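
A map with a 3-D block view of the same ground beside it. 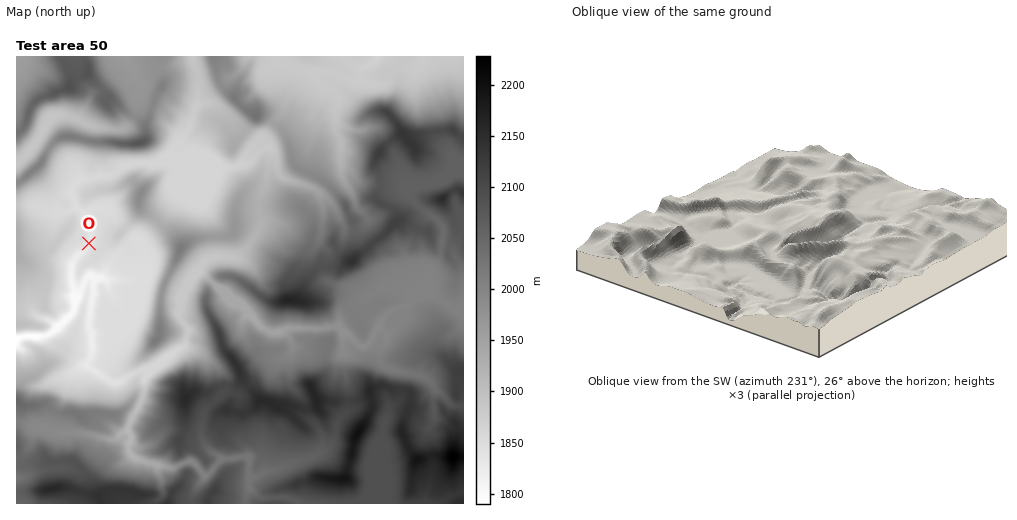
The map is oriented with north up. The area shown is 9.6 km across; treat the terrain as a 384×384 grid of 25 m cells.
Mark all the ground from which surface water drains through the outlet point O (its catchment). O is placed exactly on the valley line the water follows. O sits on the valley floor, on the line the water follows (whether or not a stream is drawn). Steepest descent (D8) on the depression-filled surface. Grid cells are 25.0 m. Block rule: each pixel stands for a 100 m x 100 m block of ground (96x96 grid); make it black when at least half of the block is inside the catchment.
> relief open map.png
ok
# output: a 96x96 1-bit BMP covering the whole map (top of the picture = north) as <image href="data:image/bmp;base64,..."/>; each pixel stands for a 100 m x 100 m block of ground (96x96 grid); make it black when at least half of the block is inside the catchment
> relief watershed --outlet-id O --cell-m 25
<image width="96" height="96" href="data:image/bmp;base64,Qk2+BAAAAAAAAD4AAAAoAAAAYAAAAGAAAAABAAEAAAAAAIAEAAATCwAAEwsAAAIAAAAAAAAA////AAAAAAAAAAAAAAAAAAAAAAAAAAAAAAAAAAAAAAAAAAAAAAAAAAAAAAAAAAAAAAAAAAAAAAAAAAAAAAAAAAAAAAAAAAAAAAAAAAAAAAAAAAAAAAAAAAAAAAAAAAAAAAAAAAAAAAAAAAAAAAAAAAAAAAAAAAAAAAAAAAAAAAAAAAAAAAAAAAAAAAAAAAAAAAAAAAAAAAAAAAAAAAAAAAAAAAAAAAAAAAAAAAAAAAAAAAAAAAAAAAAAAAAAAAAAAAAAAAAAAAAAAAAAAAAAAAAAAAAAAAAAAAAAAAAAAAAAAAAAAAAAAAAAAAAAAAAAAAAAAAAAAAAAAAAAAAAAAAAAAAAAAAAAAAAAAAAAAAAAAAAAAAAAAAAAAAAAAAAAAAAAAAAAAAAAAAAAAAAAAAAAAAAAAAAAAAAAAAAAAAAAAAAAAAAAAAAAAAAAAAAAAAAAAAAAAAAAAAAAAAAAAAAAAAAAAAAAAAAAAAAAAAAAAAAAAAAAAAAAAAAAAAAAAAAAAAAAAAAAAAAAAAAAAAAAAAAAAAAAAAAAAAAAAAAAAAAAAAAAAAAAAAAAAAAAAAAAAAAAAAAAAAAAAAAAAAAAAAAAAAAAAAAAAAAAAAAAAAAAAAAAAAAAAAAAAAAAAAAAAAAAAAAAAAAAAAAAAAAAAAAAAAAAAAAAAAAAAAAAAAAAAAAAAAAAAAAAAAAAAAAAAAAAAAAAAAAAAAAAAAAAAAAAAAAAAAAAAAAAAAAAAAAAAAAAAAAAAAAAAAAAAAAAAAAAAAAAAAAAAAAAAgAAAAAAAAAAAAAAAwAAAAAAAAAAAAAAA4AAAAAAAAAAAAAAA/4AAAB4AAAAAAAAA/8AAAD8AAAAAAAAA/+AAAD+AAAAAAAAA/+AAAD/AAAAEAAAAf+AAAD/gfgAPAAAAf+AAAD/x/wAf/gAAP+AAAD/7/4A//4AAP+AAAD///8B//4AAP8AAAD///+D//4AAP8AAAD////H//4AAf8AAAD////P//4AA/4AAAD///////4AB/4AAAD///////////wAAAD///////////gAAAD///////////gAAAD///////////AAAAD//////////+AAAAB//////////4AAAAA//////////gAAAAAP////////+AAAAAAH////////8AAAAAAD////////4AAAAAAD////////4AAAAAAB////////4AAAAAAB////////4AAAAAAA//wf////wAAAAAAAOAAP////wAAAAAAAAAAP////gAAAAAAAAAAP////gAAAAAAAAAAP///+AAAAAAAAAAAP///8AAAAAAAAAAAH///gAAAAAAAAAAAH//+AAAAAAAAAAAAH//8AAAAAAAAAAAAD//4AAAAAAAAAAAAD//wAAAAAAAAAAAAB//gAAAAAAAAAAAAB//AAAAAAAAAAAAAA//AAAAAAAAAAAAAAf+AAAAAAAAAAAAAAAAAAAAAAAAAAAAAAAAAAAAAAAAAAAAAAAAAAAAAAAAAAAAAAAAAAAAAAAAA="/>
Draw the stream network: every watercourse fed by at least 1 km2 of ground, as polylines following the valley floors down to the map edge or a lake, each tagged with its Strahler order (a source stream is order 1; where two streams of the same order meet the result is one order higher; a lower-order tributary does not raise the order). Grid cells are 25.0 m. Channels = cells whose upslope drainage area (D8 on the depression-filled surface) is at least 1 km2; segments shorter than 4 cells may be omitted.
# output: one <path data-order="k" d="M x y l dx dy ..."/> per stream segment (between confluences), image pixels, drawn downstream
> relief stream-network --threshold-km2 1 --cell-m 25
<path data-order="2" d="M353 503l-54 0-8-4-4 0-1-1-26 0-9-10-1 0-1-2 0-13"/><path data-order="1" d="M412 503l-59 0"/><path data-order="1" d="M383 478l-23 23-7 2"/><path data-order="2" d="M249 473l0-12-5-4-19 2-7 4"/><path data-order="2" d="M218 463l-10 12-4 0-10-12-9 0-4 2-2 0-3 2-10 0-1-1-6 0-2-2-11-1-3-3-6-1-8-7 0-9 2-3 0-4-1-1-1-7"/><path data-order="1" d="M322 452l-10 6-18 5-13 5-7 2-1 1-6 0-10 6-5 0-3-4"/><path data-order="1" d="M201 433l0 4 7 12 5 4 7 4-2 6"/><path data-order="1" d="M63 432l3 1 21 0 1 2 4 0 2 1 3 0 11 3 8 0 6-6 4-2 3-3"/><path data-order="2" d="M129 428l0-3 4-8 0-2 4-4 2-4 0-3 5-10 0-21-4-3"/><path data-order="1" d="M434 414l0-6-1-1 1-19-1-2-8-9-5-2-25-5-7-2-6-3-3-4 0-10 7-11 0-5-5-7-5 4"/><path data-order="3" d="M140 370l-8 4-6 5-7 3-8 0-20-14-3-1 0-6"/><path data-order="1" d="M82 366l2 0 4-5"/><path data-order="3" d="M88 361l3-5 0-4 1-1-1-20-2-4 0-8 1-1 0-8 1-1 0-9 3-4 0-14-4-5"/><path data-order="1" d="M291 353l2-4 0-3-2-4-1-4-6-6-5 0"/><path data-order="1" d="M341 333l-5-6"/><path data-order="2" d="M279 332l-9 0-7-4-40-37-9-7-12-12-1 0"/><path data-order="2" d="M376 332l-2 2-5 10-2 2-5 1-2-1-19-19-5 0"/><path data-order="2" d="M336 327l-10 0-1 1-38 0-3 3-4 0-1 1"/><path data-order="1" d="M453 306l-4 0-5-4-13-6-7 2-4 0"/><path data-order="3" d="M74 302l0 9-1 2-19 19-12 5-20 0-1 1-4 0"/><path data-order="2" d="M414 299l-7 7-11 3-8 4-7 7-2 4-2 2-1 6"/><path data-order="2" d="M420 298l-6 1"/><path data-order="1" d="M370 295l12-6 9 0 4 2 12 1 3 1 4 6"/><path data-order="1" d="M111 293l-2-3-1-7-3-4"/><path data-order="2" d="M105 279l-4-2-11 0"/><path data-order="3" d="M90 277l-5 2-7 18-4 5"/><path data-order="1" d="M145 272l-5 5-9 1-5 3-21-2"/><path data-order="2" d="M201 272l-8 10-3 7-4 6-3 7 0 8-3 6 0 3 7 8 0 4 1 1-2 7 0 5-5 4-7 4 0 1-3 0-7 3-11 9-5 2-3 0-5 3"/><path data-order="1" d="M259 227l-3 8-5 7-13 14-2 1-23 0-4 1-6 5-1 2 0 6-1 1"/><path data-order="1" d="M57 213l6 0 13-5"/><path data-order="2" d="M76 208l1 0 7 7 3 8 4 10 0 4-6 12-10 9-4 7 0 16 3 7 0 14"/><path data-order="2" d="M413 201l7 7 10 7 3 1 8 9 3 4 0 7-3 6 0 11-1 3-7 8-1 7-2 4 0 11-3 5-7 7"/><path data-order="1" d="M410 198l3 3"/><path data-order="1" d="M320 193l-4-3-7-4-17-5-11-4-3-4-2-17-5-8-7 0-14 15-2 1-5 0-5 2-3 0-1 1-61-1"/><path data-order="1" d="M192 185l-19-19"/><path data-order="1" d="M344 181l-3-9 0-31-6-12 0-16 4-9 0-8-7-7-6-2-7-7 0-5 4-3 3 0"/><path data-order="1" d="M430 178l-17 16 0 7"/><path data-order="2" d="M173 166l-2-2-24 0-1-1"/><path data-order="2" d="M146 163l-9 0-7 2-6 0-7 7-6 4-13 0-8 3-9 0-3 1-8 10 0 4 5 7 1 7"/><path data-order="1" d="M78 120l-5-2-4-2-14-1-10 14-9 15-18 19-1 0"/><path data-order="1" d="M196 107l-7 21-3 6-5 4-5 8-4 5-6 2-7 6-5 3-8 1"/><path data-order="2" d="M326 72l4 0 7 3 3 0 10 6 7 1 4-1 1-2 0-10 2-2 6-1 7-7 0-2 1 0"/><path data-order="1" d="M130 65l-4-5 0-3-1 0"/><path data-order="1" d="M287 65l4 0 3 2 4 0 9 4 18 0 1 1"/><path data-order="1" d="M419 65l2-4 0-4"/>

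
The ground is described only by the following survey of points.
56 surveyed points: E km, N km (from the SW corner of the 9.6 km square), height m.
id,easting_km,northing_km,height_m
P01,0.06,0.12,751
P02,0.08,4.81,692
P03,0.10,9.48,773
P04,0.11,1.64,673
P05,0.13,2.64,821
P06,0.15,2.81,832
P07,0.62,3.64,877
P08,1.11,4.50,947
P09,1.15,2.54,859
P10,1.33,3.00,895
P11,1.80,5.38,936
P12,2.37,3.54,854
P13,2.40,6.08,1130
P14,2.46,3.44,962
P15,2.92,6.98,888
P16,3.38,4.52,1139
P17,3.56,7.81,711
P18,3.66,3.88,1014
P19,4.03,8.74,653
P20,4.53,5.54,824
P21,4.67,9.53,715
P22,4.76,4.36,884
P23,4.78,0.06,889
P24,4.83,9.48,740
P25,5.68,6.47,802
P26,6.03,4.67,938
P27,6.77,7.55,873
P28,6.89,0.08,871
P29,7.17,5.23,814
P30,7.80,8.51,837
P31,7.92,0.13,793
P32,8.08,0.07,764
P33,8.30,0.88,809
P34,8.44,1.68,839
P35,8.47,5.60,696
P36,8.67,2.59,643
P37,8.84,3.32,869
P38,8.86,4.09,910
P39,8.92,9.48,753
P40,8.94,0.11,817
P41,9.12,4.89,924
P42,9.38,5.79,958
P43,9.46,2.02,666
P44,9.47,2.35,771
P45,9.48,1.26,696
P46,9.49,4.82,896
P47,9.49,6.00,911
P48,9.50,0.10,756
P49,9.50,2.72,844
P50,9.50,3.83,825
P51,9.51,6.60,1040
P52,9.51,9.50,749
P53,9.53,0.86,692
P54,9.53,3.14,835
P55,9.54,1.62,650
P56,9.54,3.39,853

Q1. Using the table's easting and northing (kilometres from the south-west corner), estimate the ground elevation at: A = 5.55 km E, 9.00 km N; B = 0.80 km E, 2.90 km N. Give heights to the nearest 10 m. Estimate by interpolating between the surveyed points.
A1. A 860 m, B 870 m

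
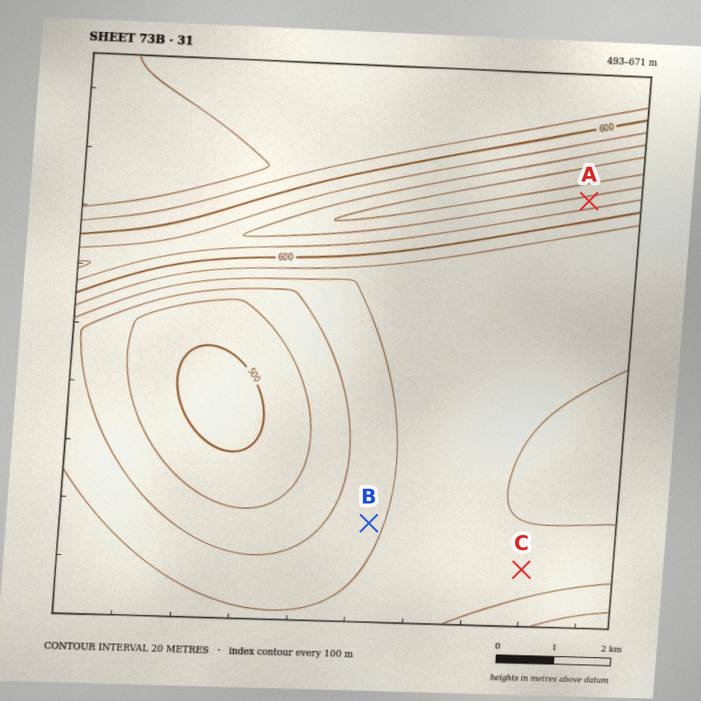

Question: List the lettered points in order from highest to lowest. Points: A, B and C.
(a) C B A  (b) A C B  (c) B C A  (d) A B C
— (b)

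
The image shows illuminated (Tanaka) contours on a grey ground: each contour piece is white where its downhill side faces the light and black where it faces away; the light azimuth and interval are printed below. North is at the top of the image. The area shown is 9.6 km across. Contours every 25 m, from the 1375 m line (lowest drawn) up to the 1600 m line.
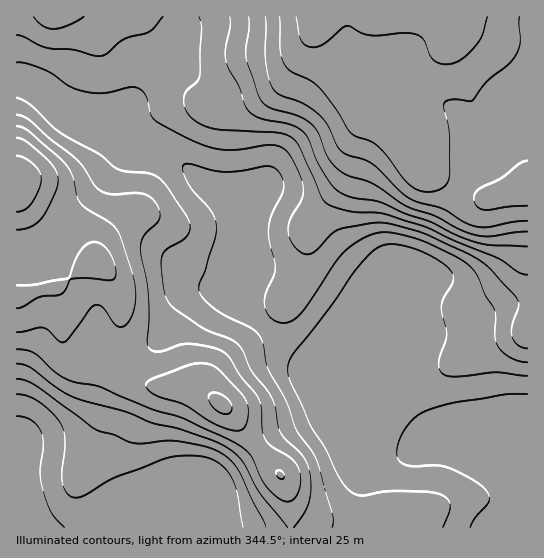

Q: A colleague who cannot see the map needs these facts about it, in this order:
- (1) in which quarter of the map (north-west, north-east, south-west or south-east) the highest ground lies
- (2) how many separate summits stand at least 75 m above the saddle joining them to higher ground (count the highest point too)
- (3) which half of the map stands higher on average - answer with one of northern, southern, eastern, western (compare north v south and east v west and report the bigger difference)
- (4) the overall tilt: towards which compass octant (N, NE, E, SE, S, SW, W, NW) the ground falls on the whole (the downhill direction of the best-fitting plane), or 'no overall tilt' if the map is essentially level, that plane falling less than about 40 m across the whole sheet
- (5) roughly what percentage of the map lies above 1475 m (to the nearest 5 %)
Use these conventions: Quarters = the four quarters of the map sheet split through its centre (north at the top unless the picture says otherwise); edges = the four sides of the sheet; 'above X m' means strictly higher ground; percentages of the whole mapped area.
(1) The highest point lies in the north-east quarter of the map.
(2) Counting only tops that stand 75 m proud, the map has 2 summits.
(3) The northern half stands higher on average than the southern half.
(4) The general tilt is down to the south (the land rises towards the north).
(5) Roughly 40 % of the ground is higher than 1475 m.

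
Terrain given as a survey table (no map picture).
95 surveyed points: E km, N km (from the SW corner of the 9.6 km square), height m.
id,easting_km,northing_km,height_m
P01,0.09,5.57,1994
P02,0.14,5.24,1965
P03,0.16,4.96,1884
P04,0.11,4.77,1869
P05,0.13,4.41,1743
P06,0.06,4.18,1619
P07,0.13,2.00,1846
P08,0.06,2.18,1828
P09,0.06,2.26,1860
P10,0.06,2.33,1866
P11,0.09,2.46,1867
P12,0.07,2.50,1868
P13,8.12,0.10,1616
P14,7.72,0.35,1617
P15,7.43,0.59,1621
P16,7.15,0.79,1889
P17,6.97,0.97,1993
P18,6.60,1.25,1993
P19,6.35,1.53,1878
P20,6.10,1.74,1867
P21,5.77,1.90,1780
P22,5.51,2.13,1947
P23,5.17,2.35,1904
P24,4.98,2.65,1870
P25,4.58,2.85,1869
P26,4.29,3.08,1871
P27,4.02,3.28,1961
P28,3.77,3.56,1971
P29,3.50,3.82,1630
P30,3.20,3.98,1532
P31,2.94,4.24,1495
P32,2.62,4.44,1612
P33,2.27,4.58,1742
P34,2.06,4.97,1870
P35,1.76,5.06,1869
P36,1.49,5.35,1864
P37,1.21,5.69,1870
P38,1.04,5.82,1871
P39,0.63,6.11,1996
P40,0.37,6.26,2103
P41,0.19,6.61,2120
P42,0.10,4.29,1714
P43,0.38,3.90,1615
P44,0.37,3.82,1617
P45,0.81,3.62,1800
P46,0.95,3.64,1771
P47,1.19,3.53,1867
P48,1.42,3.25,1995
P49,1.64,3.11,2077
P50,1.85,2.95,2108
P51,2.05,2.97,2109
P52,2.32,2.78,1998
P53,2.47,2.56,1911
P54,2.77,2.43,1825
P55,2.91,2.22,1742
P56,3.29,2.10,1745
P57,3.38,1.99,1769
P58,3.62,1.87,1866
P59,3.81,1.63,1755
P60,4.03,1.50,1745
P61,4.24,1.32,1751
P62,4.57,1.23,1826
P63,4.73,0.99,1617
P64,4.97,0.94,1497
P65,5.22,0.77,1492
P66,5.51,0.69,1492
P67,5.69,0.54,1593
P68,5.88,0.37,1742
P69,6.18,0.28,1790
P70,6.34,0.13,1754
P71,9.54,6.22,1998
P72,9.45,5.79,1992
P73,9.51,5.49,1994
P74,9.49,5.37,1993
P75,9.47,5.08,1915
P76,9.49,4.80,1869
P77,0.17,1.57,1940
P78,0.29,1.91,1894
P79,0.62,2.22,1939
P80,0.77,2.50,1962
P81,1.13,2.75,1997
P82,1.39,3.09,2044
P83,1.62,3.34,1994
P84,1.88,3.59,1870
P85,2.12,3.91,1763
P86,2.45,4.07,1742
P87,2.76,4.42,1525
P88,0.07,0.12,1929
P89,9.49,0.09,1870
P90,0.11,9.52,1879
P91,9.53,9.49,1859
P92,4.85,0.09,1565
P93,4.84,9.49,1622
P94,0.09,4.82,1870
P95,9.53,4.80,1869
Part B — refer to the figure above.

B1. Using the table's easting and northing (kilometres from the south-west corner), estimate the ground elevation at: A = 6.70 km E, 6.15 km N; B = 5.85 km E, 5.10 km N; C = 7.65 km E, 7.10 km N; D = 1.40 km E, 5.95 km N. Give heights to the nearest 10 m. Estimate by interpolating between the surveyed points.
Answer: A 1730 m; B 1590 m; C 1850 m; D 1870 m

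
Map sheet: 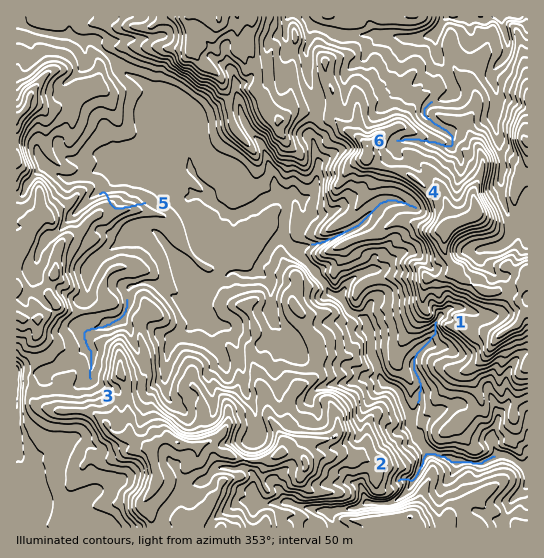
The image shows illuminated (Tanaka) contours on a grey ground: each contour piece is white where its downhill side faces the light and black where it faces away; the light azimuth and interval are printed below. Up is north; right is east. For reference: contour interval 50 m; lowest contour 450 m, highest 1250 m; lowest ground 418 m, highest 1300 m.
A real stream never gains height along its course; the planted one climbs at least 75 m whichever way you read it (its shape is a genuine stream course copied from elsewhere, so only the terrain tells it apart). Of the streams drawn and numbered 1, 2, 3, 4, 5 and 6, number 5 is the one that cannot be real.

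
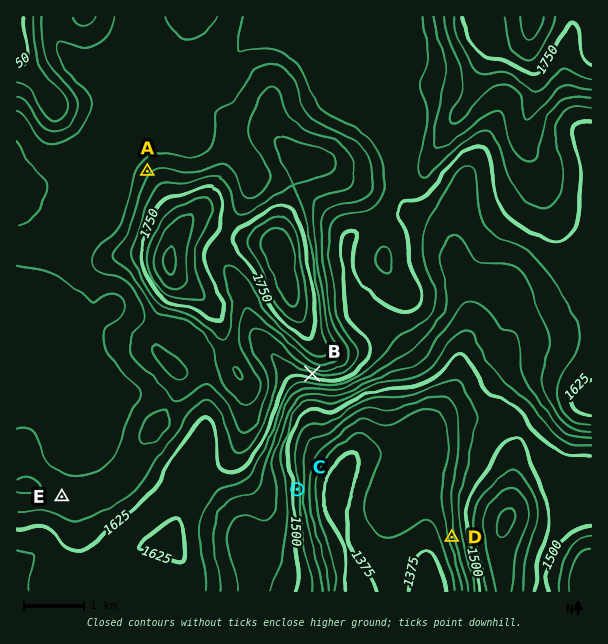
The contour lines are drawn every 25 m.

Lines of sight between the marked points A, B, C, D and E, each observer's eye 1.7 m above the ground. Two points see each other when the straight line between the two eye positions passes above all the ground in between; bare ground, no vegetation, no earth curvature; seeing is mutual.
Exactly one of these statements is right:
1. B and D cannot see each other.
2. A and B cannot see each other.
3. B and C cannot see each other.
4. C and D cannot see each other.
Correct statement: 2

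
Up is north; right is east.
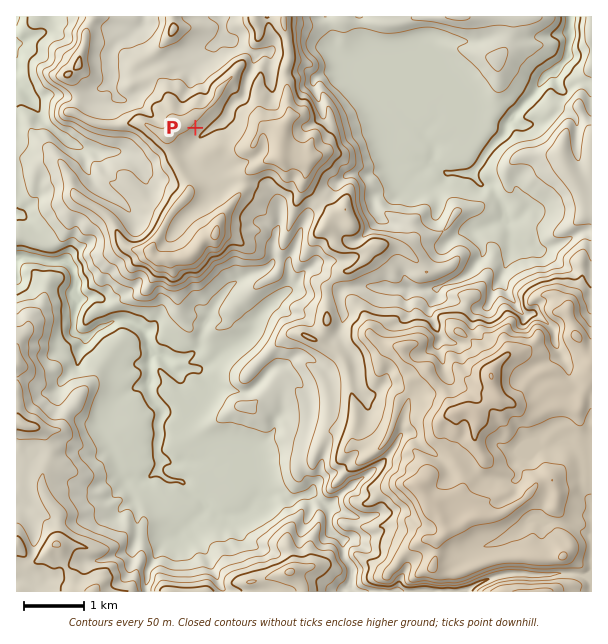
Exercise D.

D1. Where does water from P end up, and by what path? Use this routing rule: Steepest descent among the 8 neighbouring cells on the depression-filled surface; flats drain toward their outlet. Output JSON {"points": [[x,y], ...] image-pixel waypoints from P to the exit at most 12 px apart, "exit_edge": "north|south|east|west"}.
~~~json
{"points": [[195, 128], [207, 131], [219, 123], [228, 113], [236, 101], [245, 92], [246, 80], [252, 68], [254, 56], [243, 47], [231, 41], [222, 29], [222, 17]], "exit_edge": "north"}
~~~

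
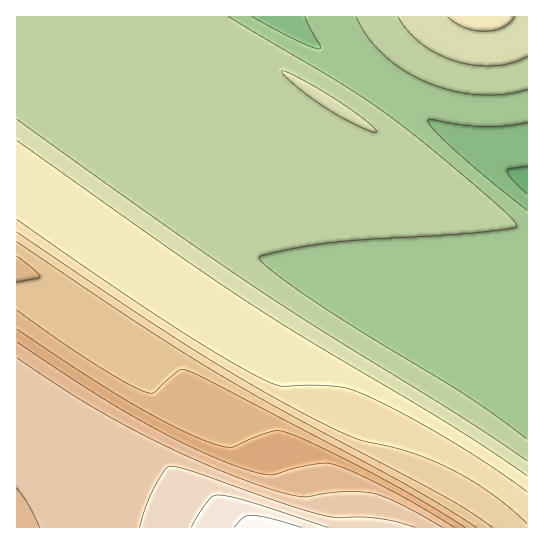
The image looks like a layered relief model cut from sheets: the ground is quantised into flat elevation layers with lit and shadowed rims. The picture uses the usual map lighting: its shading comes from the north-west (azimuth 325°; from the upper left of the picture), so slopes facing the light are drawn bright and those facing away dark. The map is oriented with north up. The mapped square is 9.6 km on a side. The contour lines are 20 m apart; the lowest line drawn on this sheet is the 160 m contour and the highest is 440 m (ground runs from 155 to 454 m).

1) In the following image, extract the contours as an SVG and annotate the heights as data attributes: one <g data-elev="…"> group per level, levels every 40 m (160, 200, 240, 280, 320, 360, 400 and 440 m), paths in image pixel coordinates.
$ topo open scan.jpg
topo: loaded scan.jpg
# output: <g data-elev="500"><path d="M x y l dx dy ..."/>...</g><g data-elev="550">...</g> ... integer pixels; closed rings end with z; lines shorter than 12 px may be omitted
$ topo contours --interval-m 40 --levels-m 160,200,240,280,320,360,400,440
<g data-elev="160"><path d="M527 194l-15-15-5-8 3-2 17-3"/></g><g data-elev="200"><path d="M527 439l-64-45-96-59-52-33-41-29-15-15 3-2 18-5 42-7 39-4 122-8 31-4 3-2-1-3-14-14-40-35-77-61-46-31-110-65"/><path d="M356 17l12 20 15 17 20 16 23 12 25 8 27 5 25-1 24-5"/></g><g data-elev="240"><path d="M527 476l-77-51-140-84-65-41-75-51-153-109"/><path d="M448 17l17 10 20 4 9-1 9-3 7-5 4-5"/></g><g data-elev="280"><path d="M527 524l-36-30-40-25-41-17-47-11-12-4-39-19-51-28-96-59-148-99"/></g><g data-elev="320"><path d="M476 527l-41-26-49-27-196-103-7-2-4 1-26 23-6 0-9-4-55-32-66-47"/><path d="M17 282l23-5-5-7-18-14"/></g><g data-elev="360"><path d="M454 527l-66-38-33-16-20-8-9-2-13 1-19 4-19 6-6 1-22-5-32-12-42-20-46-25-49-30-61-41"/></g><g data-elev="400"><path d="M415 527l-36-8-18-2-24 1-18-4-40-12-86-31-22-5-5 3-12 18-8 20-6 20"/></g><g data-elev="440"><path d="M301 527l-31-9-19-3-8 2-9 10"/></g>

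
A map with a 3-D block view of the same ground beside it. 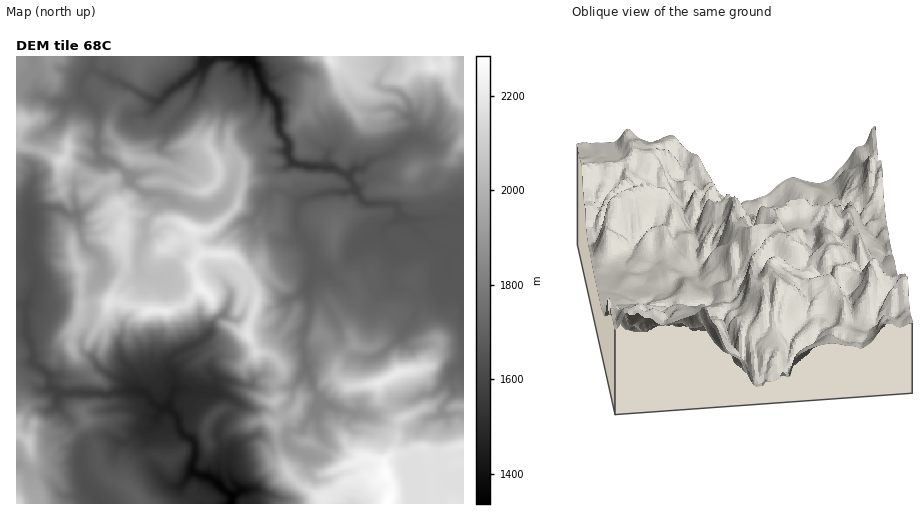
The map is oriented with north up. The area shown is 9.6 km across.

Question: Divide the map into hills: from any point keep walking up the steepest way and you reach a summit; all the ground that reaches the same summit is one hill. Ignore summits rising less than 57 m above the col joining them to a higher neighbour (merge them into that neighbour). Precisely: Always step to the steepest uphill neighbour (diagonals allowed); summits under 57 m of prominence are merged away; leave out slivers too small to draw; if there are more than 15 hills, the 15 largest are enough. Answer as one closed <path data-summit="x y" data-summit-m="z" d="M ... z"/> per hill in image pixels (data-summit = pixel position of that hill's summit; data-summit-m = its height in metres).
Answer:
<path data-summit="388 503" data-summit-m="2285" d="M463 365l-8 4-4 7-16 16-11 2-12 6-13 1-8 7-15 7-5 1-10-3-7 1-33-12-18 27-2 1-11 0-3 3-1 7-16 2-12-7-13 5-14 12-3 7 2 18 10 14-6 5-7-4-10-10 2-21 4-7-5-24 17-26-1-3-7-5-25-5-28-1-5 17-9 5-11 18-2 23 13 22 7 8 7 3 7-1 9 12 11 7 262 0z"/><path data-summit="201 288" data-summit-m="2228" d="M202 65l-43 37-12-4-17-12-14-4-22-12-5 1-8 10 0 14 13 11 4 5 1 17-3 18 5 12-4 3-8 0-12 15-3 11 3 26 11-5 17-19 14-2 11-6 14 11 14 2 2 7-14 22 0 12-8 20 3 17-5 6-5 0-13-6-14 0-2-2-11 21 1 25-11 26-14-2-14 8-19 3-2 10 18 15 1 12 9 5 20-1 30 2 26-4 10 3 13 14 8 1 8-19 0-9-6-13 1-7 8-8 23-10 9-9 2-9 8-8 4-1 8 5 6 0 4-4 9-27-4-10 13-8 6 1 24-8 22-3-2-13-10-14-3-7-1-14 4-12-16-10-8-1 2-18 14-10-5-12-15 0-9-4-8 0-14 8-4 5 0 11-9 23-3 6-10 7-8 3-19-3-12-3-9-8 4-21-7-4 5-5 2-7-9-8-1-5 3-6 1-10 28-29 9-20z"/><path data-summit="432 67" data-summit-m="2198" d="M463 56l-73 0-2 10-9 14 0 6 5 4 8 0 8 3 9 11 1 13-19-10-15 4-15-1-19 17-4 7 0 8-9 11 2-11-2-10-16-28-13-4-16 0-7 3 1 24 10 16 2 16 4 4 14 4 22 0 18 8 11 22 6 6 30 1 3 3 1 10 8 2 27-1 1-12-7-18 0-4 6-7-3-24-3-8-7-6 10-1 16-12 17-2z"/><path data-summit="218 165" data-summit-m="2120" d="M249 56l-32 0-13 6-2 18-9 20-28 29-4 19 10 10-2 7-5 5 7 4-4 21 9 8 24 6 15-3 10-7 3-6 9-23 0-11 4-5 14-8 8 0 9 4 16 0 0-7-10-16-1-23-13-14-8-23z"/><path data-summit="17 503" data-summit-m="2138" d="M136 390l-26 4-30-2-20 1-2 12 26 35-3 30 9 21-9 4-15 1-8-5-10-15-5-2-14 0-9-10-3 0-1 39 184 1-10-8-9-11-7 1-7-3-17-22-3-8 1-18 2-7 13-19-8-4-9-12z"/><path data-summit="398 373" data-summit-m="2205" d="M448 284l-30 13-2 15-14 22-26 23-12 1-13-3-8-9-4-9-24 14-10 1 1 18 14 32 34 12 7-1 10 3 20-8 8-7 13-1 12-6 11-2 16-16 4-7 9-4 0-76-11 0z"/><path data-summit="248 334" data-summit-m="2181" d="M312 261l-22 3-24 8-6-1-10 5-3 3 4 10-2 7-7 20-4 4-6 0-8-5-4 1-8 8-2 9-9 9-23 10-8 8-1 7 6 13 0 9 36 4 3-2 2-7 4-2 30 3 6-7 8-4 23-20 13-6 10-36-2-24 6-18z"/><path data-summit="80 267" data-summit-m="2082" d="M60 209l-21 0-9 5-1 39 6 18 0 13-9 20-1 13 1 17 7 17 10-3 10 0 14-8 14 2 11-26-1-25 10-20-1-13-18-17-5-27-9 1z"/><path data-summit="330 58" data-summit-m="2193" d="M389 56l-139 0-1 2 7 9 8 23 13 13 7-3 16 0 15 6 2 8 12 18 1 20 8-10 0-8 4-7 19-17 15 1 15-4 19 10 0-9-4-9-7-7-15-2-5-4 0-6 9-14z"/><path data-summit="29 442" data-summit-m="2086" d="M33 362l-17 0 0 102 4 0 9 10 14 0 5 2 10 15 8 5 15-1 9-4-9-21 3-30-26-35 1-12-8-5-1-12z"/><path data-summit="274 402" data-summit-m="2051" d="M306 370l-14 17-30 1-33-6-9 0-4 2-3 9 14 3 8 6-3 9-14 19 5 24-4 7-2 21 13 13 4 1 6-5-12-18 0-14 3-7 7-8 18-9 14 7 16-2 1-7 3-3 11 0 15-19 4-11z"/><path data-summit="62 160" data-summit-m="2144" d="M81 93l-16 11-3 13-25 22-6 24 3 6 0 12-5 12 2 21 8-5 21 0 8 6 7 0 2-7-3-7 0-14 3-11 12-15 8 0 4-3-5-12 3-18-1-17z"/><path data-summit="122 228" data-summit-m="2157" d="M130 181l-11 6-14 2-17 19-11 7 5 26 18 17 1 11 3 3 14 0 18 6 5-6-3-17 8-20 0-12 14-22 0-6-16-3z"/><path data-summit="140 57" data-summit-m="1743" d="M203 56l-109 0-2 13 38 17 17 12 12 4 45-38z"/><path data-summit="463 143" data-summit-m="2009" d="M463 125l-16 1-16 12-10 1 7 6 3 8 3 24-6 7 0 4 7 18 0 12 13-1 16 3z"/>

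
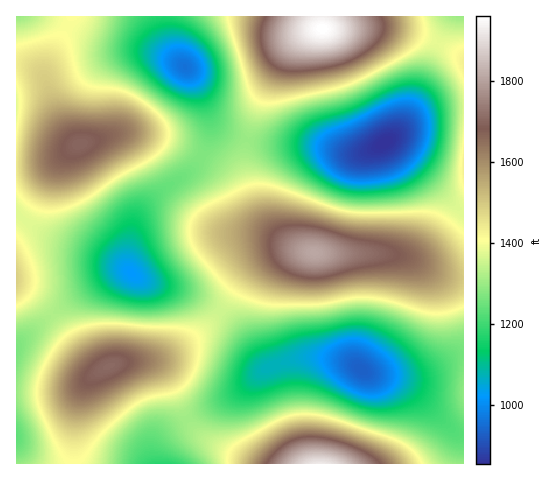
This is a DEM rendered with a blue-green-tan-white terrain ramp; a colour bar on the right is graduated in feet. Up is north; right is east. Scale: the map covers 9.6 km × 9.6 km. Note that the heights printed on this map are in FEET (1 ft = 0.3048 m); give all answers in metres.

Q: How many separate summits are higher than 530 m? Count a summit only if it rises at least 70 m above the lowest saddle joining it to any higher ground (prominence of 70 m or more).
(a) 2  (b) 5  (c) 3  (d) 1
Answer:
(a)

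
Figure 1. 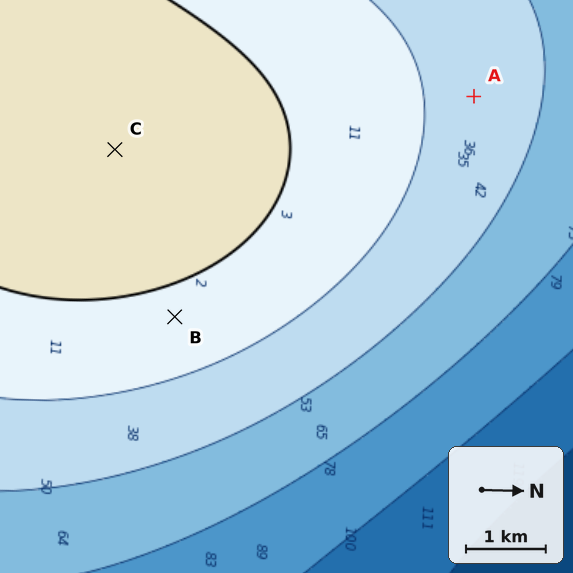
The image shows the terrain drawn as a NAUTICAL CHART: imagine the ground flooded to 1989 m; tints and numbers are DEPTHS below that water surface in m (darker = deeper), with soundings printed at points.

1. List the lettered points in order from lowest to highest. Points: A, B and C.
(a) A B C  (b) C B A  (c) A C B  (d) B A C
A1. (a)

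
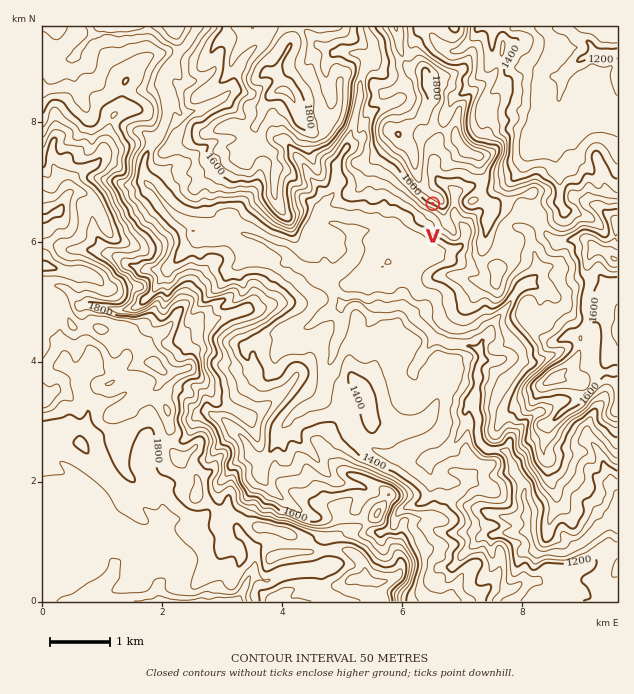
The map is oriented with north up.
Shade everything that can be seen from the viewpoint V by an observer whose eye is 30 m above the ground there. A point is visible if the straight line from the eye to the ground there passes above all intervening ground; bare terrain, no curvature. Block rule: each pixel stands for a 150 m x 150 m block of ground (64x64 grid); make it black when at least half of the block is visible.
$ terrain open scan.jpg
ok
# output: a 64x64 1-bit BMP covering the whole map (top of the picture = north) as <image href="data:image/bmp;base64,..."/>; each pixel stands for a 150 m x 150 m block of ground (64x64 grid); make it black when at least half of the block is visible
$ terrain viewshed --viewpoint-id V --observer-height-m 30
<image width="64" height="64" href="data:image/bmp;base64,Qk0+AgAAAAAAAD4AAAAoAAAAQAAAAEAAAAABAAEAAAAAAAACAAATCwAAEwsAAAIAAAAAAAAA////AAAAAAAAAAAAAD+AAAAAAAAAHsjwAAAAAA4Gb8AAAAAAHwMn4AAAAAAf4eQAAAAADjPh8AAAAAgH8/wAAAAACB/B4AAAAAAI//CAAAAAAAv4cP4AAAAAB+D8PAAAAAB/x/w8AAAAAH+fg/5gAAAAfz8P8YAAAAD/Pn/fgAAAAPz8/g/AAAABfGnwB8EAAAP4++ADgQAAAfD3wAPCAAAD8f/PzeIAAAPB/8/84AAAAwf3j/j8AAAGH/MP+H4AAAA//5/4fgAAAD//v/w/AAAGf/+//gfAAA/////+AOAAD/////4AMAAf////8ACQADfg///gAPAD9/B/v8AAMBPx+P+/nAAwAcn///kOABAA4f//gAMAGAHx/f8PwAAIA/j9///h4AgH+P/////gCO/8//P//+AI/z+/5///gAjwfh8P//GACND4AA//8YAIscAAD//8gAAxgAAf//hAADMAAD//+AAAMgAAP3+wAAAeAAA+P+AAABwAAD8fAAAAGAAAOxxAAAAEAAA7GAAAAAAAADMAAAAAAAAA9wAAAAAAAADHgAAAAAAAAIeAAAAAAAAAhoAAAAAAAAAOAAAAAAAAAA4AAAAAAAAADgAAAAAAAAAIAAAAAAAAAAAAAAAAAAAAAAAAAAAAAAAAAAAAAAAAAAAAAAAAAAAAAAAAAAAAAAAAAAAAAA=="/>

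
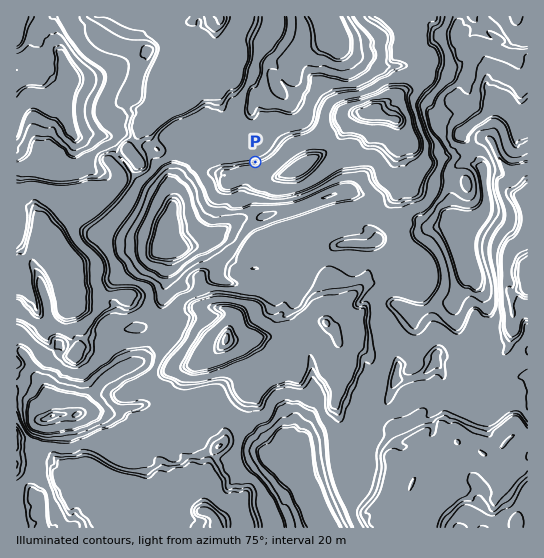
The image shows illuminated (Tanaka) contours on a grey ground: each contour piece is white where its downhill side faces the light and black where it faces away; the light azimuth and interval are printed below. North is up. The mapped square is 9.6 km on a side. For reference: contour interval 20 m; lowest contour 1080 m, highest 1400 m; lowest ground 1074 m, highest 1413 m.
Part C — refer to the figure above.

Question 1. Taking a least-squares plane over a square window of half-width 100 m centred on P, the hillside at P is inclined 18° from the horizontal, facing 169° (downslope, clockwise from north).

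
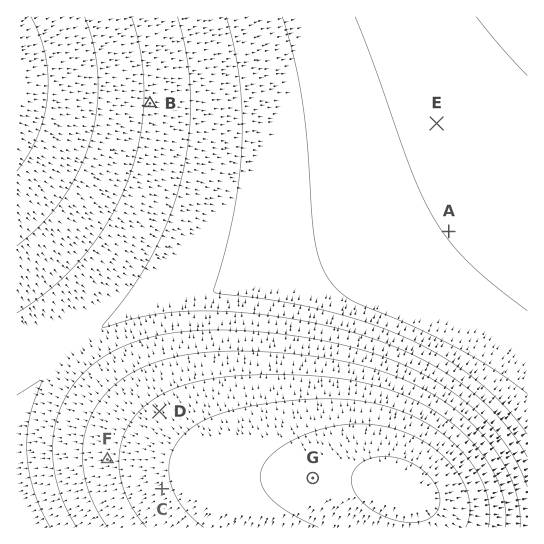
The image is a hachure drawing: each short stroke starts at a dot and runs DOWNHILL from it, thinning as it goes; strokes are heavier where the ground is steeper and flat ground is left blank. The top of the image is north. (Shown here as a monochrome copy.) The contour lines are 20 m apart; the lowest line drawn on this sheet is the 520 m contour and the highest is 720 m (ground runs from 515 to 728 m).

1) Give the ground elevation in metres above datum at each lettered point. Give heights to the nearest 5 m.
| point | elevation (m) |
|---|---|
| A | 540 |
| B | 615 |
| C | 675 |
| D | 665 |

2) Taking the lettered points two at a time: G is above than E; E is below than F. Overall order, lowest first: E F G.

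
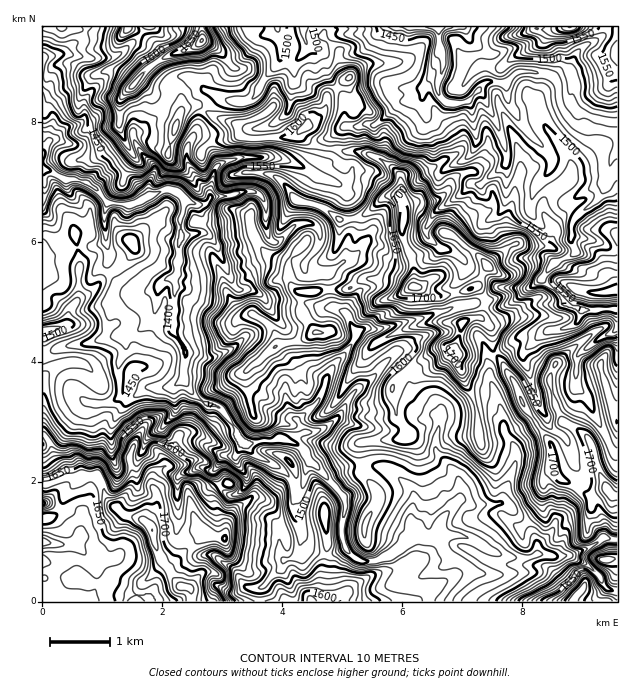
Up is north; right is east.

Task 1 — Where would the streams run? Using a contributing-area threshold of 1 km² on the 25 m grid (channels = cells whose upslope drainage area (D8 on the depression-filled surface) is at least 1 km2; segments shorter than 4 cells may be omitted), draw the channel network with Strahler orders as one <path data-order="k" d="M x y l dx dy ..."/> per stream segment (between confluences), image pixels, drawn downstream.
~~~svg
<path data-order="1" d="M248 588l14 0 21-23 0-4 1-2 6 0 3-1 6-6 0-24-3-6-1-12-2-2 0-10 2-2 0-3-2-1 0-6-1-2 0-3-2-3-12-12-22-10-8-8 0-6"/><path data-order="1" d="M470 570l-4-5-6-3-6-6-3 0-18-16"/><path data-order="3" d="M383 559l-4 0-2 2-16 0-6-3-9-9-2-6-1-2 0-4-2-2 0-10 2-2 0-6 1-1 0-5 2-1 0-6-2-2 0-3-3-3 0-3-15-15 0-1-15-15-3-2-1-3 0-4-9-9-6-2"/><path data-order="1" d="M563 556l-13 0-2-1-10 0-2 1-4 0-2 2-19 0-2-2-6 0-4-3-3 0-9-4-8-6-9-5-7-1-2-2-13 0-5 5-10 0"/><path data-order="1" d="M79 547l-5-3-22 0-2-1-7 0"/><path data-order="3" d="M428 540l-12 0-3 3-6 3-4 4-3 0-6 6-3 0-5 3-3 0"/><path data-order="2" d="M433 540l-5 0"/><path data-order="1" d="M412 525l0 7-26 26-3 1"/><path data-order="2" d="M458 501l-13 13 0 2-5 6 0 3-4 4 0 3-8 8"/><path data-order="1" d="M197 468l6 0 5 3 6 0 3-3 1-6 6-6 11 0 6-8 0-13"/><path data-order="3" d="M248 442l-7-7"/><path data-order="3" d="M292 442l-3 0-2-1-27 0-1 1-11 0"/><path data-order="3" d="M241 435l0-2-9-9-3-6-9-10-3-2-9 0-20-18 0-1-3-3 0-8-1-1"/><path data-order="2" d="M304 432l-6 3-6 6 0 1"/><path data-order="1" d="M440 418l-1 3 0 9-2 2 0 4-1 2 0 13 15 15 0 2 7 9 0 6 2 1 0 15-2 2"/><path data-order="1" d="M503 418l0 11 2 1 0 3 4 5 6 10 2 11-2 1 0 5-1 1-2 8-3 4 0 5-3 4 0 3-3 3-1 9-3 2-18 0-2 1-7 0-6-4-8 0"/><path data-order="1" d="M89 403l20 0 6-3 4-4 0-21-1-2 0-6 1-1 0-5 3-3 3-6 0-10-3-5 0-3 2-1 10 0 3-2 17-15 0-3 1-1 0-6 2-2 0-10 1-2 0-3 3-6 5-4 6 0 6-6"/><path data-order="1" d="M175 396l0-9 3-3"/><path data-order="1" d="M535 390l-2-2 0-3-3-6-1-9-5-7-1-9 1-3 15-15 2 0 3-3 6-2 1-1 9 0 2-2 4 0 5-3 3 0 6-7 0-6-6-6"/><path data-order="1" d="M152 388l18 0 6-4 2 0"/><path data-order="1" d="M359 388l-1 0-6 6 0 2-6 7-5 9-15 15-6 2-4 3-12 0"/><path data-order="1" d="M575 385l0-12 2-1 0-15 7-8 2 0 10-9 11-6 6-1 4-5 0-18-1-1-17 0-1 1-11 0-3-3-6 0-1-1-3 0"/><path data-order="2" d="M178 384l3-3 1 0 2-6"/><path data-order="3" d="M184 375l0-11 1-1 0-14-7-10 0-2-5-4 0-17 2-1 0-26 1-1-1-9 3-6"/><path data-order="1" d="M365 328l-7 3-3 3 0 6-5 5 0 1-4 5 0 1-12 12-2 5-3 3-3 6 0 4-1 2-2 7-4 9-18 18-3 0 0 3 4 6 2 5"/><path data-order="2" d="M574 306l-5-2-15-15-1 0-9-9-2 0 0-3 15-16 6-2 5-3 3 0 4-4 0-3-4-8 0-15 6-10 9-8 6-3 12-13 1-9 2-2 0-4 1-2 2-12 3-6 3-3 0-6 1-1 0-9-1 0-6-6-3 0-2-2-24 0-3-1-10-11-2-4-3-3-3-6 0-3-1-2 0-15-5-6 0-1-4-3-3 0-2-2-9 0-1-1-17 0-3 1-7 8-3 1-6 0"/><path data-order="1" d="M229 274l-5-9 0-3-6-10-1-6-11-12-16 0-2 1-4 0-3-3"/><path data-order="3" d="M178 273l0-8 1-1 0-18 2-2 0-12"/><path data-order="1" d="M343 262l-9 8-6 3-3 0-2 1-13 0-5-4-1-6 1-3 11-11 3-6 0-3 1-1 0-6-3-6-3-3-3-2-10 0-2 2-3 0-3 1-15 15-6 0-4-4 0-6-2-2 0-22-1-2-2-6-7-7-15 0-2 1-9 2-1 1-18 0"/><path data-order="3" d="M181 232l0-15 3-6 0-12"/><path data-order="1" d="M427 228l0-2 4-6 0-3 8-9 4-1 9-8 6-3 14-13 3 1 6 0 7-7 6-3 12-12 0-12-1-2-2-9-3-4-1-8-14-25 0-3-6-6-3 0"/><path data-order="3" d="M139 204l-26 0-1-2-3 0-3-1-5-5 0-1-4-5 0-1-2 0-7-8-18-1-6-3-5 0-9-6-7 0"/><path data-order="3" d="M184 199l-9-9-12 0-5 3-3 0-6 6-4 2-3 3-3 0"/><path data-order="2" d="M211 196l-2 5-3 3-12 0-1-2-3 0-6-3"/><path data-order="1" d="M325 178l-6-1-8-6-12-6-3 0-4-3-9-2-2-1-6 0-1-2-35 0-6 3-6 0-6 3-6 6-1 3 0 5-2 1-1 18"/><path data-order="1" d="M154 165l0 9-5 9 0 10-10 11"/><path data-order="1" d="M548 153l-21-21 0-2-6-6 0-1-6-8-1-4-3-3-3-6 0-6-2-2 0-9-3 0-4-3"/><path data-order="1" d="M55 139l-3 0-5 5 0 1-3 3-1 9"/><path data-order="1" d="M386 115l12-12 3-1 11 0 1-2 5 0 4-3"/><path data-order="2" d="M422 97l0-7 5-6 0-2 4-4 8 0 1-2"/><path data-order="1" d="M220 96l7 4 8 0 1 2 11 0 6-3 4-5 5-12 3-3 0-1 13-14 2-6 1-1 0-20-3-4 0-6-1 0"/><path data-order="2" d="M476 93l-6 6 0 1-3 0-4 3-17 0-6-6-1-6-2-1 0-6 2-2 1-6"/><path data-order="2" d="M499 82l-12 0-11 11"/><path data-order="3" d="M440 76l2-3 0-4 1-2 0-18-1-1 0-3-3-3 0-15"/><path data-order="1" d="M61 54l-3 1-9 0-2 2-3 0-1 6"/><path data-order="1" d="M304 54l1-6 2-2 0-3-3-6 0-10"/>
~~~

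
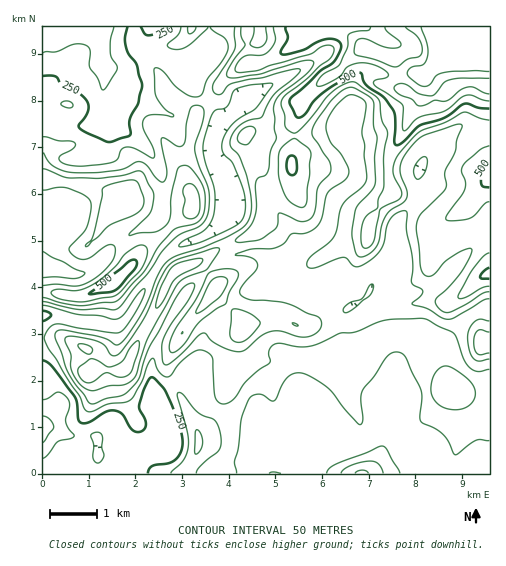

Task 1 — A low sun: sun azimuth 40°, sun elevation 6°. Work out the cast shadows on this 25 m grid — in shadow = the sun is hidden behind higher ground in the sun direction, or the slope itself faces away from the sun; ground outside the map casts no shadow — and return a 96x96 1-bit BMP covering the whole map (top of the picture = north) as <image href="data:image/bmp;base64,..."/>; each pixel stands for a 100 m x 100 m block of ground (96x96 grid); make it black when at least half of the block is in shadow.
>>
<image width="96" height="96" href="data:image/bmp;base64,Qk2+BAAAAAAAAD4AAAAoAAAAYAAAAGAAAAABAAEAAAAAAIAEAAATCwAAEwsAAAIAAAAAAAAA////AAAAAAAAAAAAAAAAAAAAAAAAAAAAAAAAAAAAAAAAAAA8AAAAAAAAAADAAAB/AAAAAAAAAADwAAB/AAAAAAAAAAD8AAB/gAAAAAAAAAD+AAB/gAAAAAAAAAD/4AB/gAAAAAAAAAD/+AB/gAAAAAAAAAD//AB/AAAAAAAAAAD//gB/AAAAAAAAAAD//wD/AAAAAAAAAAD//4D+AAAAAAAAAAD//8D+AAAAAAAAAAD//+D8AAAAAAAAAAD//+H8AAAAAAAAAAD//8f4AAAAAAAAAAD//4/wAAAAAAAAAAD//8fwwAAAAAAAAAD/9+fg4AAAAAAAA8D/x+fh8AAAAAAAA/D/g4Ph+AAAAAAAA/z/AAPh/AAAAAAAAf7+AAPh/wAAAAAAAf//AAHx/4DwAAAAAf//gAH4/8H8AAAAAP//gAD4f+P/AAADgP//AAB4f+P/wAAD+Pz8AAA4P/P/4AAD/HjwAEAYGOH/4AAD/nj/wGAAAEH/gAAD/zD//HAAAAD8AAAH/4D//zgAAAAAAAA//8D//zwAAAAAAAB//+D//x4AAAAAAAA///D//x8AAAAAAAAP//z//w+AAAAAAAAAeP7//weA8AAAEAAAAD/wHweE8AAAHAAPgA8ADwPP8AAAHgAPwA8AAAHP8AAAH4AP4AcAAAHP4AADn8Af4AM+AADn4AAHj+A/4AA/gAAD4AADj/A/4AD/wAAAAAAAB/g/wAD/wAAAAAAAA/w/wAD/wABAAeAAAfw/wAB/wwBwAPwAAPwfwAAAAAA8AP8AAPwfwAAAAAA+AH8AAHwfwAAAAAAfAB4OADwfwAAAAAAfgAAfADgPwAAA4AAfweAfgRgPgAAA8AAfw/gfgZgPAAAB8AA/g/w/gYAOAAAB+AB/Af4/AAA+AAAD+AB8Af4/AAB8AAAH+AA8Af5+AAB8AAAP+AA4A/78AAA4AAEf+AA4A/74AeAAAAH/8AA4A/z4Af4AAAH/gAA4A/34Af+AAAGAAAA4B/34AP/AB/AAAAB4D/n4AP/Dh/gAAAB4D/n4Af/DwDgAAADwD/j4Af/D8AAAAADwD/jwAf/H+AAAAAHgD/DwA//H/AAAAAPgB/FwA//v/gAAAAfAB/PAB//3/wAAAA/AA+PAD////4AAAB+GAePwH//7/8AAAB+HAMP4P//5/+AAAD8HAAH8f//9//gAAB4HHwH+f//8//4AAAAHH4H+f//8//8AAAAHH+H+P//8//8AAAAHH/3+P//+//8AAAP+H/7+H////v8AAAf4H/98H///jv8AAAfgP/+Af///Bn8AAAfAP//AP//8AH8AAA/AP//gP//wAD8AAB+AH//4H/8AAAgAAB+AA//+A//AAAAAAD8AMf//gP/wAAAAA/4AHP//wP/zgAAAB/wAHnj/8P/zgAAAB/wwHwB////jgAAAB/g8D4A///+BgAAAB/B8D8AH//4AAAAAA8AeH+PAP/gAAAAAAwAAP/PgP+AAAAAAAAAGH/HwH8DgAAAAAAAHD/HwAwHAAAAAAAAPAOHgAAGAAAA="/>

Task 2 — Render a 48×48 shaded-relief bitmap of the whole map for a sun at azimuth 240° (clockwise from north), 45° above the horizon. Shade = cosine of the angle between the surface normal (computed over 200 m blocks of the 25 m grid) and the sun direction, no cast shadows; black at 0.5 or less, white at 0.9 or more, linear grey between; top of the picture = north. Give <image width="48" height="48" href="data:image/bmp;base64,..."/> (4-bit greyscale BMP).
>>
<image width="48" height="48" href="data:image/bmp;base64,Qk32BAAAAAAAAHYAAAAoAAAAMAAAADAAAAABAAQAAAAAAIAEAAATCwAAEwsAABAAAAAAAAAAAAAAABEREQAiIiIAMzMzAERERABVVVUAZmZmAHd3dwCIiIgAmZmZAKqqqgC7u7sAzMzMAN3d3QDu7u4A////AIh3doiImHd2eIiZmHd2eJh1MjNXl1aIiJmHZoiIh2eah4iJiId3Z4dlVERYl1aIiJmHVomIh3ispmeJiIiHZ3d3dmVohlaIiJh3Z5qZiHi9tlaJiIiHZ4iHiHZ4dmd4h6mqmJqZh3jOpVaJiHiHeIh3iYd3dneIiLvLqImpdmnddFeZh3iHiId3iZh2d3iIiLq8yYqpZXvaRXiZh3iIiHd4iZh2d4iIiJm++4mXVozHWJmIh3iIh3d4mZh2aJmId3nf+5mFNq2VeqmHh4iId3eIiZh2eJmGZ3r/+omEFrt2mql3eIiId3eIiIh2eJh2d63/yIqTBcpomZmHeIiHd3eIiIh2eIdniN/9l3d0BclomZmXd4iId4iIiIh3eId5qt7sl0V2BLtmiqqod4iIiIiIiIh3eIic293bcxOII6yEeruoZ4iZmIiIiIh3iIiu7MyUAAOJZIularu4Voq7mHiIiIiIiIm9uKcgE0ealVmnWKq4Zpu6dWeIiIiIiJq7hZd4maqaqUeZd4qnV4h1RFaIiImZm8uZdt3curp4q3SKp3l1RmZURVZ4iZmZrNp3d+7cqZhFq6NaqnVEVmVVVneIiJmZq7qWZrlmeacijLU5u4IlZmZmd4iIiIiJqpmpdlMkZ5gwS7lHu4MkZ3eIiIiYiImauomaqmZ4iIh0FaqGiWRFVniamImpiIibyXiaqpmrqZmXIXh2VEVWZniZmIm7h3icyXeamau7l4qXQTZUREV4iIiImZm8lVetyXeJmamal3mXZERWVWeJmYh4iJmstCa9yoeIiIeJmXd3ZmZXh2eKl3d4iIqsswW9yYeIh4iJqpd3d4iYZWd5qWaKh4q7owW8uYiIh4iJu6iHZnq7UDeKyleqdGqrlSWrqYmYd4iJrLmIVGrKQBaL2nq5UlmpmHZ5mImZdoiavKmXMmq5QAac6ou4QliZmqhEeImZh4maqYh1Ilq4IBad6punQ1eImrcSeJqqqmZVRERDIVqnADetyaynRWdnrLUDeau7uxASMzRVMXylAFm9ub2lRWVXvbUViaqqqRJGZmaHNKyEEnrdqbyVRENHvLY1eaqpiEVnZ3iGSMplNIvcmLuFMiNYvMlEeJqZiEVmVVdmjLdnVJzad5qFMjV5vMtzaaqZmFZlVFeJzIWKY3q5ZpunQ0aJvN2kSJqpmHd3ZXmruWWbc2mXV7y4Q1aJvd24eHeaqoiHVomal3irY2iHac3JU0Z5vd3KmYZqu4iFRXiJmaqoVXh3is3JZDV5zu3cmIdqzHdTNXmJq7lkWadomqqYhkR7//7JZ5hpzWVUVnmJq6Yli6d5mql4mWV9/8pzN5h4qlZmZniZu4RHmqu5mYmpmpZqyplkaIZVVHd2ZnmrumRoiavcl3iKuXiIrNt3h2ZVVXd3Zou7qGeIiJu5ZpmImZq7zLh4Y2d3d3d3Zpu6h4mYeJvJZ6upd63dpkaIMWiHiHiHZpu5d4mYaKzbeLupiKzJU3mXEXh4iHd3Zpu5Zmerd6vcedypmaqWSLmEA4h3iA=="/>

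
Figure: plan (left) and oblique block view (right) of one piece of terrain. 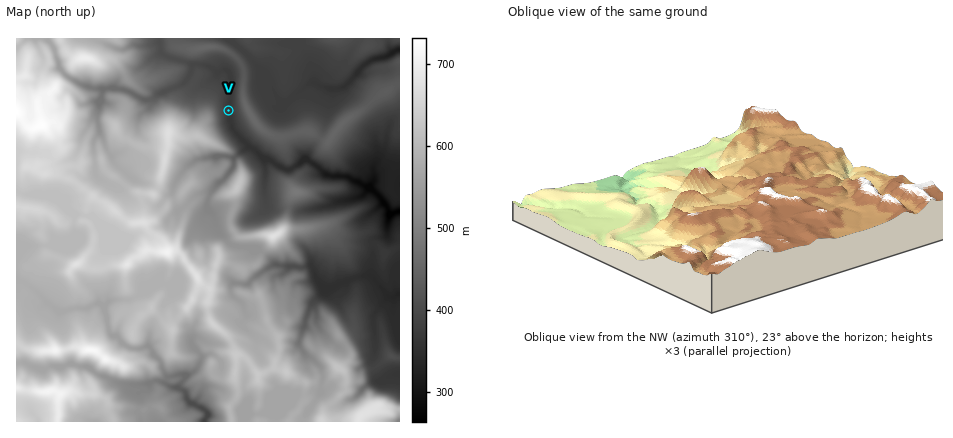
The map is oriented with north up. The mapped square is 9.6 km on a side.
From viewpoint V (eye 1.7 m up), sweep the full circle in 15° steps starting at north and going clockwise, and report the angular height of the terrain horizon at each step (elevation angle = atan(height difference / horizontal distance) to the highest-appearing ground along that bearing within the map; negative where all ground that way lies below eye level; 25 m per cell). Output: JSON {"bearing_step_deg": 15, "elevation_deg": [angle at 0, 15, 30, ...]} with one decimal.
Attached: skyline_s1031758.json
{"bearing_step_deg": 15, "elevation_deg": [2.5, 2.7, 5.9, 9.1, 11.0, 11.6, 11.0, 9.2, 6.4, 3.2, 2.6, 7.1, 8.9, 12.9, 14.6, 15.1, 16.6, 16.9, 14.0, 10.3, 7.9, 6.1, 4.4, 3.0]}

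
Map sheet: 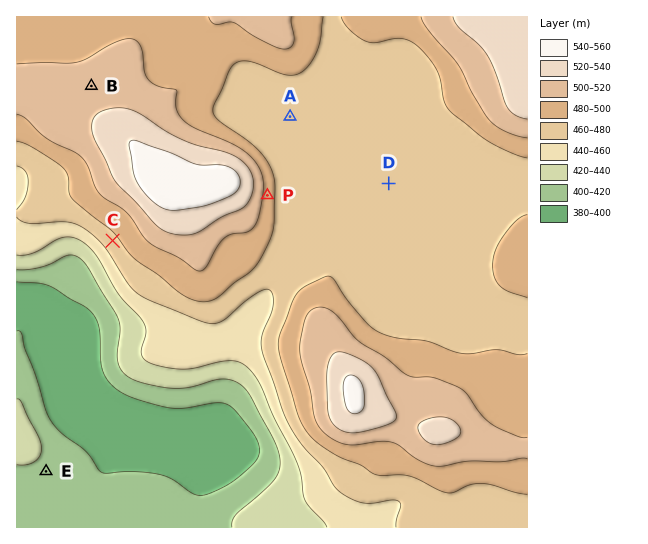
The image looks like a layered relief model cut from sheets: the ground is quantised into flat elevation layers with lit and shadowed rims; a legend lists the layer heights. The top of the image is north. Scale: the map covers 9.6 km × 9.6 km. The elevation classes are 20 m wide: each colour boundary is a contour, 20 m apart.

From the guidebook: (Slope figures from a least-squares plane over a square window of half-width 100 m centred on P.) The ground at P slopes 5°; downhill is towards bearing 96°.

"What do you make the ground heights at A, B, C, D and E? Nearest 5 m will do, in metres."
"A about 470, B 520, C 475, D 470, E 415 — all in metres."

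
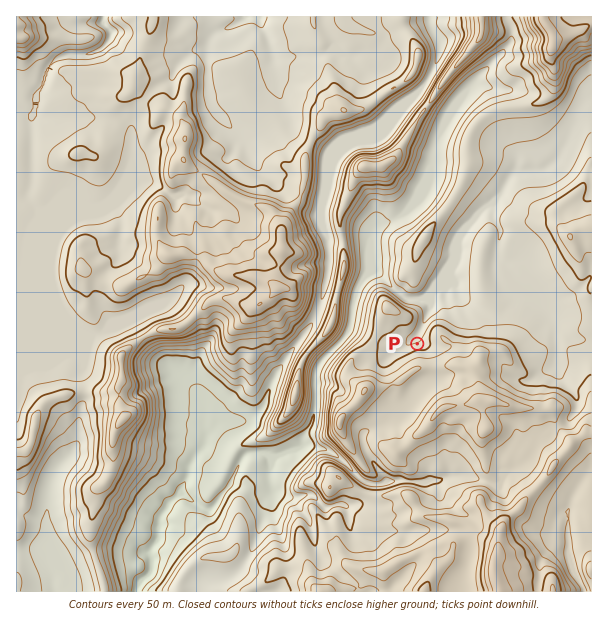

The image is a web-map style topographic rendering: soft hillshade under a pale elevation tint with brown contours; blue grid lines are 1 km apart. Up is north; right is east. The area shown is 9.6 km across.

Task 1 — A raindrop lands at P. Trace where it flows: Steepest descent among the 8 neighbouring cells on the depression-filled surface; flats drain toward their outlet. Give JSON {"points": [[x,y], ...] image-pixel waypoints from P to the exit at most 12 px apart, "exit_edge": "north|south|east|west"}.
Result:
{"points": [[417, 344], [419, 332], [425, 320], [429, 308], [419, 297], [407, 297], [395, 290], [383, 278], [371, 276], [360, 287], [354, 299], [351, 311], [351, 323], [345, 335], [336, 347], [324, 357], [317, 369], [315, 381], [315, 393], [315, 405], [314, 417], [308, 429], [303, 441], [296, 447], [284, 452], [272, 455], [260, 453], [248, 453], [239, 464], [234, 476], [228, 488], [218, 500], [209, 509], [197, 504], [185, 495], [173, 500], [165, 510], [159, 522], [158, 534], [153, 546], [150, 558], [150, 570], [140, 582], [137, 591]], "exit_edge": "south"}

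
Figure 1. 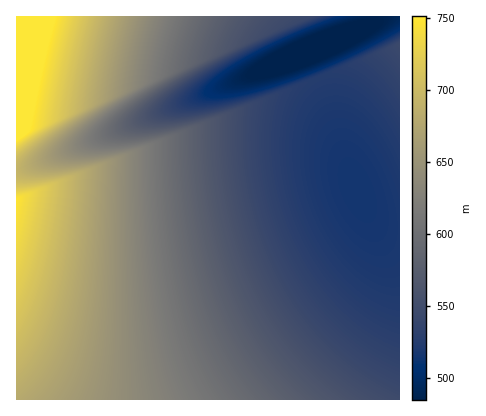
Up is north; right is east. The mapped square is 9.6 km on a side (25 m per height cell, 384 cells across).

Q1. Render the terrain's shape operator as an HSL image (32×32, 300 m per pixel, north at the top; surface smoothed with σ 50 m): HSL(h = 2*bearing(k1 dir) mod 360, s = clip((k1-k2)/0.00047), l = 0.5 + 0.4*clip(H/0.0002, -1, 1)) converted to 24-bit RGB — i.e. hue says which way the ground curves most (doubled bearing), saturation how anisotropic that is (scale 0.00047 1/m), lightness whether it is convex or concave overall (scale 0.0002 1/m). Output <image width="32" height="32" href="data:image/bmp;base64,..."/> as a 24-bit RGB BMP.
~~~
<image width="32" height="32" href="data:image/bmp;base64,Qk02DAAAAAAAADYAAAAoAAAAIAAAACAAAAABABgAAAAAAAAMAAATCwAAEwsAAAAAAAAAAAAAfIOAfIOAfIOAfIOAfIOAfIOAfIOAfIOAfYOAfYOAfYN/fYJ/fYJ/fYJ/fYJ/fYJ/fYF/fYF/foF/foB/foB/foB/fn9/fn9/fn9+fn5+fn5+fn5+fn1+fn1+fn1+f3x+fIOAfIOAfIOAfIOAfIOAfIOAfIOAfYOAfYOAfYOAfYKAfYJ/fYJ/fYJ/fYJ/fYF/fYF/fYF/foB/foB/foB/fn9/fn9/fn9/fn5+fn5+fn5+fn1+fn1+fn1+f3x+f3x+fIOAfIOAfIOAfIOAfIOAfIOAfYOAfYOAfYOAfYOAfYKAfYJ/fYJ/fYJ/fYF/fYF/fYF/fYF/foB/foB/foB/fn9/fn9/fn9/fn5+fn5+fn1+fn1+fn1+fn1+f3x+f3x+fYOBfYOAfYOAfIOAfYOAfYOAfYOAfYOAfYOAfYKAfYKAfYKAfYJ/fYF/fYF/fYF/fYF/fYB/fYB/foB/fn9/fn9/fn9/fn5+fn5+fn1+fn1+fn1+fn1+f3x+f3x+f3x+fYOBfYOBfYOAfYOAfYOAfYOAfYOAfYOAfYKAfYKAfYKAfYKAfYKAfYF/fYF/fYF/fYB/fYB/fYB/fn9/fn9/fn9/fn5/fn5+fn1+fn1+fn1+fn1+fnx+f3x+f3x+f3x+fYOBfYOBfYOBfYOAfYOAfYOAfYOAfYKAfYKAfYKAfYKAfYKAfYGAfYGAfYF/fYF/fYB/fYB/fYB/fX9/fn9/fn5/fn5+fX1+fn1+fn1+fn1+fnx+fnx/f3x+f3x+f3x+fYOBfYOBfYOBfYOAfYOAfYOAfYOAfYKAfYKAfYKAfYKAfYGAfYGAfYGAfYF/fYB/fYB/fYB/fX9/fX9/fX9/fX5/fX5+fX1+fn1+fn1+fn1+fnx+fnx/f3x/f3x/f3x+fYOBfYOBfYOBfYOAfYOAfYOAfYKAfYKAfYKAfYKAfYKAfYGAfYGAfYGAfYCAfYB/fYB/fYB/fX9/fX9/fX5/fX5/fX1+fX1+fn1+fn1+fnx+fnx/fnx/f3x/f3x/f3t/fYOBfYOBfYOBfYOBfYOAfYKAfYKAfYKAfYKAfYKAfYGAfYGAfYGAfYGAfYCAfYCAfYB/fX9/fX9/fX5/fX5/fX1/fX1+fX1+fn1+fnx+fnx+fnx/fnx/fnx/f3t/f3t/fYOBfYOBfYOBfYOAfYKAfYKAfYKAfYKAfYKAfYGAfYGAfYGAfYGAfYCAfYCAfYCAfYCAfX9/fX5/fX5/fX1/fX1+fX1+fX1+fXx+fnx+fnx+fnx/fnx/fnt/f3t/f3t/fYOBfYOBfYOBfYKAfYKAfYKAfYKAfYKAfYKAfYGAfYGAfYGAfYCAfYCAfYCAfYCAfX9/fX9/fX5/fX5/fX1/fX1+fX1+fXx+fXx+fnx+fnx/fnx/fnt/fnt/f3t/f3t/fYOBfYOBfYKAfYKAfYKAfYKAfYKAfYKAfYGAfYGAfYGAfYGAfYCAfYCAfYCAfX9/fX9/fX5/fX5/fX1/fX1/fX1+fXx+fXx+fXx+fnx+fnx/fnt/fnt/fnt/fnt/f3t/fYOBfYKAfYKAfYKAfYKAfYKAfYKAfYGAfYGAfYGAfYGAfYCAfYCAfYCAfX+AfX9/fX5/fX5/fX1/fX1/fX1+fXx+fXx+fXx+fXx+fXx+fnt/fnt/fnt/fnt/fnt/f3t/fYKAfYKAfYKAfYKAfYKAfYKAfYGAfYGAfYGAfYGAfYCAfYCAfYCAfYCAfX9/fX9/fX5/fX5/fX1/fH1+fXx+fXx+fXx+fXx+fXx+fXt+fnt/fnt/fnt/fnt/fnt/f3t/fYKAfYKAfYKAfYKAfYKAfYGAfYGAfYGAfYGAfYGAfYCAfYCAfYCAfX9/fX9/fX5/fX5/fX1/fH1/fHx+fHx+fXx+fXx+fXx+fXt+fXt+fXt/fnt/fnt/fnt/fnt/fnt/fYKAfYKAfYKAfYKAfYGAfYGAfYGAfYGAfYGAfYCAfYCAfYCAfX+AfX9/fX5/fX5/fH1/fH1/fHx+fHx+fHx+fXx+fXx+fXt+fXt+fXt+fXt/fnt/fnt/fnt/fnt/fnt/0qLlhX6PfYKAfYGAfYGAfYGAfYGAfYGAfYCAfYCAfYCAfYCAfX9/fX9/fX5/fH5/fH1/fH1+fHx+fHx+fHx+fHx+fXt+fXt+fXt+fXt+fXt+fXt/fnt/fnt/fnt/fnt/vVjp8cz/8M/8oIOwfYKCfYGAfYGAfYCAfYCAfYCAfYCAfX9/fX9/fH5/fH5/fH1/fH1+fHx+fHx+fHx+fHx+fHt+fXt+fXt+fXt+fXt+fXt+fXt/fnt/fnt/fnt/fnt/LGAbLmMeRq0w6rH/8cz/y5reg32LfYCAfYB/fYB/fX9/fX9/fH5/fH5/fH1/fH1+fH1+fHx+fHx+fHx+fHt+fHt+fHt+fXt+fXt+fXt+fXt+fXt+fXt/fnt/fnt/fnt/LGAbLGAbLGAbLGAcOXQox2Pu8cz/7cv6moCofX+AfX9/fH9/fH5/fH5/fH1+fH1+fHx+fHx+fHx+fHt+fHt+fHt+fHt+fXt+fXt+fXt+fXt+fXt+fXt/fXt/fnt/fnt/LWEcLGAbLF8bK18bK18bLF8bL2IfQrow7bz/8cz/w5LWgX2HfH5/fH1+fH1+fHx+fHx+fHx+fHt+fHt+fHt+fHt+fHt+fHt+fXt+fXt+fXt+fXt+fXt+fXt/fXt/fnt/kz3YNGkjLWAcLF8bLF8bK14bK14bK14bLF4cPHkpz27z8sz/6L/3lX6gfHx/fHx+fHx+fHt+fHt+fHt+fHt+fHt+fHt+fHt+fHt+fXt+fXt+fXt+fXt+fXt+fXt/fXt/4bXy8cz/1oP4QIUtLWAdLF8bK14bK10bK10bK10bK10bMGIgMMiC8MX/8sz/u4vOgHuEfHt+fHt+fHt+fHt+fHt+fHt+fHt+fHt+fHt+fXt+fXt+fXt+fXt+fXt+fXt/fYF/fn6FuIzK8cz/8Mv/OzLQMmUhLF4cLF0bK10bK1wbK1wbK1wbLF0cP34r1Xn38sz/47T0kHyafHt+fHt+fHt+fHt+fHt+fHt+fHt+fHt+fXt+fXt+fXt+fXt+fXx/fYF+fYB+fYB+fYB/k3+e5rz28cz/z3T0PnwrLV4cLF0bK1wbK1sbK1sbK1sbK1sbMWIhnTTU8sz/8sz/tIbGf3uCfHt+fHt+fHt+fHt+fHt+fHt+fXt+fXt+fXt+fXx+fYB+fYB+fYB+fYB+fX9+fX9+gX2Gv4/S8cz/7b7/M74xMGEgLFwbK1sbK1sbK1obK1obK1obLFscQoUt24b68sz/3avvjHuUfHt+fHt+fHt+fHt+fHt+fHt+fXt+fXx+fYB+fYB+fYB+fX9+fX9+fX9+fX9+fH5+fH5/l36j6sP58cz/yGXvO3MpLFwcK1sbK1obK1obK1obK1obK1obM2QjrD3b8sz/8c3+rYK9fnuBfHt+fHt+fHt+fHx+fXx+fYB+fYB+fX9+fX9+fX9+fX9+fX5+fH5+fH5+fH1+fH1+gnyHxpPa8cz/6rD/R60xL14fK1obK1obK1kbKlkbK1kbK1obLVwdRY8v4JP88sz/16PqiXuQfHt+fHx+fHx+fYB+fYB+fX9+fX9+fX9+fX5+fX5+fH5+fH5+fH19fH19fHx9fHx9fHt+nX6q7sr78cz/wFjqOG0nLFscK1obK1kbKlkbK1kbK1obK1obNWcktkni8cz/8c79poG1fnyBfYB+fX9+fX9+fX9+fX5+fX59fH5+fH5+fH19fH19fH19fHx9fHx9e3x9e3t9e3t9hHuKzZjh8cz/5qP+SJ8wLl0eK1obK1obK1obK1obK1obK1sbLV0dR5ww5aL+8cz/fYB9fX99fX99fX99fX59fX59fX59fH59fH19fH19fHx9fHx9e3x9e3t9e3t9e3t9e3t9e3t9fHt/o3+y8M798cz/uEzkNmklLFscK1obK1obK1obK1sbK1sbLFwcN20mfX99fX99fX99fX59fX59fX59fX59fH19fH19fH19fHx9fHx9e3x9e3t9e3t9e3t9e3t9e3t9e3t9e3t9e3t9h3qO1J/o8cz/4Zf9RZMvLV0dK1sbK1sbK1sbK1sbK1wb"/>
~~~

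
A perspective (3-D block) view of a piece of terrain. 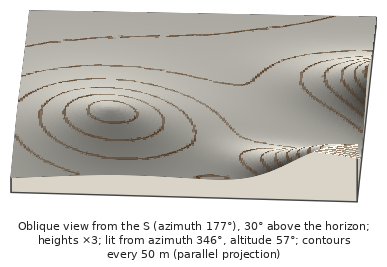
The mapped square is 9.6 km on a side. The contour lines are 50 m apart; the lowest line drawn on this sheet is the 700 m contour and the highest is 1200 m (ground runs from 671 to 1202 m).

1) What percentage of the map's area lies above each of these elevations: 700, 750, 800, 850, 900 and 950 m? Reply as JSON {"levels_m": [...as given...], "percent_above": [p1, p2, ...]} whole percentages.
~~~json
{"levels_m": [700, 750, 800, 850, 900, 950], "percent_above": [89, 66, 41, 21, 10, 4]}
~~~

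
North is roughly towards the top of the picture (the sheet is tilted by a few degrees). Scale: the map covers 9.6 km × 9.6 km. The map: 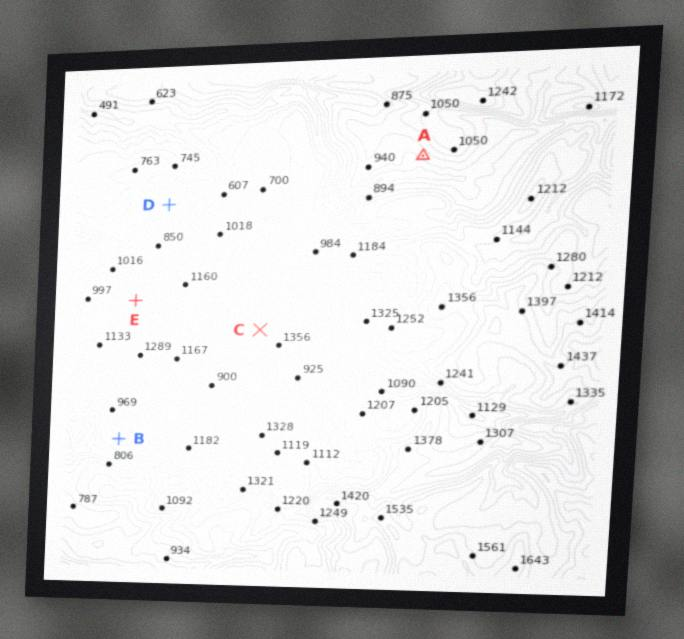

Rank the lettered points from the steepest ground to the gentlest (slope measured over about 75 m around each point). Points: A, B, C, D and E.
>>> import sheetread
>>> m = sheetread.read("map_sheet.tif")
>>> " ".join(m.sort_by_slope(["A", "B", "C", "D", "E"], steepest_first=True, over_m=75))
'C B A D E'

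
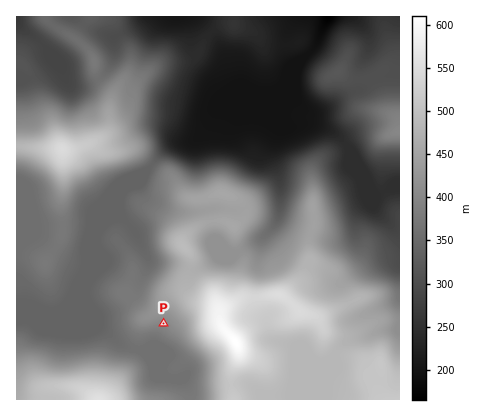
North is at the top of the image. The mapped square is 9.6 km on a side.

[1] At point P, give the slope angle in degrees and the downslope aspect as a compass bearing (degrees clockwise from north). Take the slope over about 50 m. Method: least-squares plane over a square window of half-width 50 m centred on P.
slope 5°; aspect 201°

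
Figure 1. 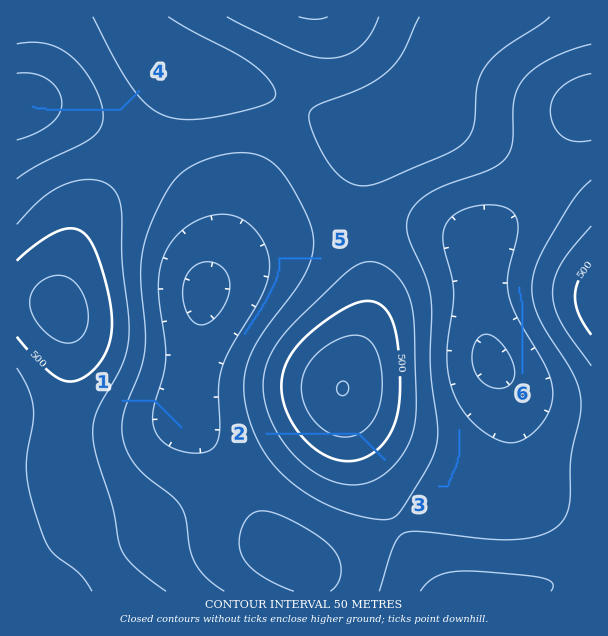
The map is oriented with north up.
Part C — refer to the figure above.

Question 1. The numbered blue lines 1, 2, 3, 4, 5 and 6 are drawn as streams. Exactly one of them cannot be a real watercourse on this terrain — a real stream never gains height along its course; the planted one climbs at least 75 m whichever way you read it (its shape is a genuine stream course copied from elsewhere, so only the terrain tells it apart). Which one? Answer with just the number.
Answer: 2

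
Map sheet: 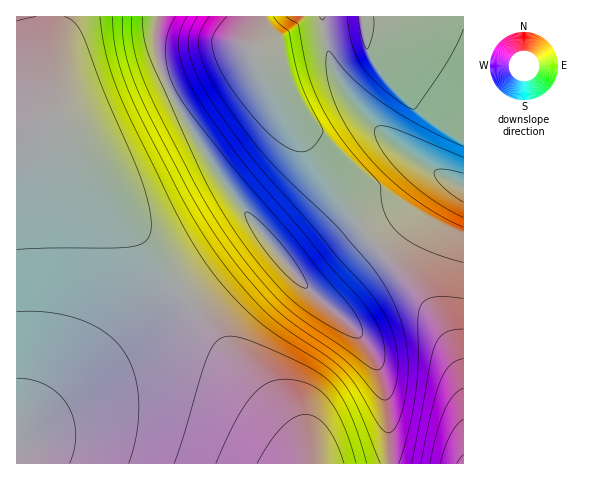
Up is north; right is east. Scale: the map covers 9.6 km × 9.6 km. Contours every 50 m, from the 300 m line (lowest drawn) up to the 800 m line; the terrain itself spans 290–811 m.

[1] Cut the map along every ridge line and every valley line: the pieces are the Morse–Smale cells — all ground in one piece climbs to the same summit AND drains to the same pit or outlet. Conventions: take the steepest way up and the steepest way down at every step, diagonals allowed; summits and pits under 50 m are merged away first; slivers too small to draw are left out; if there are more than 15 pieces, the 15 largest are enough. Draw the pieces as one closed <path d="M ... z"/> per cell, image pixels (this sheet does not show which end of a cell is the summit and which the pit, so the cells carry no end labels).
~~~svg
<path d="M158 16l-141 0-1 113 8 0 30-6 38 46 91 125 80-59-44-60-50-86-13-39-1-17z"/><path d="M54 123l-38 7 1 310 88-83 78-63-91-125z"/><path d="M183 294l-78 63-88 81 0 26 293-1-5-14-11-19-54-62z"/><path d="M262 16l-103 0-4 17 1 17 8 28 13 27 42 70 36 50 45 55 7 8 7 1 12-8 45-42-60-87-59-99 10-24z"/><path d="M264 236l-4 0-18 13-57 43-1 3 56 73 50 57 12 17 9 22 78 0 0-30-3-37-6-26-8-18-18-24-54-49z"/><path d="M371 240l-51 46-11 4 45 39 12 14 10 19 10 35 3 37 0 29 74 1 1-88-8-23-13-26-20-29z"/><path d="M463 16l-140 1 3 28 7 24 9 16 17 25 15 16 31 26 36 24 21 10 2 0z"/><path d="M322 16l-59 0-1 13-10 24 59 99 53 79 7 8 25-19 17-9 24-29 7-4 4 1-24-14-29-21-21-18-20-22-21-35-5-19z"/><path d="M444 178l-13 9-18 24-21 11-21 17 33 37 26 31 26 46 7 22 1-188z"/>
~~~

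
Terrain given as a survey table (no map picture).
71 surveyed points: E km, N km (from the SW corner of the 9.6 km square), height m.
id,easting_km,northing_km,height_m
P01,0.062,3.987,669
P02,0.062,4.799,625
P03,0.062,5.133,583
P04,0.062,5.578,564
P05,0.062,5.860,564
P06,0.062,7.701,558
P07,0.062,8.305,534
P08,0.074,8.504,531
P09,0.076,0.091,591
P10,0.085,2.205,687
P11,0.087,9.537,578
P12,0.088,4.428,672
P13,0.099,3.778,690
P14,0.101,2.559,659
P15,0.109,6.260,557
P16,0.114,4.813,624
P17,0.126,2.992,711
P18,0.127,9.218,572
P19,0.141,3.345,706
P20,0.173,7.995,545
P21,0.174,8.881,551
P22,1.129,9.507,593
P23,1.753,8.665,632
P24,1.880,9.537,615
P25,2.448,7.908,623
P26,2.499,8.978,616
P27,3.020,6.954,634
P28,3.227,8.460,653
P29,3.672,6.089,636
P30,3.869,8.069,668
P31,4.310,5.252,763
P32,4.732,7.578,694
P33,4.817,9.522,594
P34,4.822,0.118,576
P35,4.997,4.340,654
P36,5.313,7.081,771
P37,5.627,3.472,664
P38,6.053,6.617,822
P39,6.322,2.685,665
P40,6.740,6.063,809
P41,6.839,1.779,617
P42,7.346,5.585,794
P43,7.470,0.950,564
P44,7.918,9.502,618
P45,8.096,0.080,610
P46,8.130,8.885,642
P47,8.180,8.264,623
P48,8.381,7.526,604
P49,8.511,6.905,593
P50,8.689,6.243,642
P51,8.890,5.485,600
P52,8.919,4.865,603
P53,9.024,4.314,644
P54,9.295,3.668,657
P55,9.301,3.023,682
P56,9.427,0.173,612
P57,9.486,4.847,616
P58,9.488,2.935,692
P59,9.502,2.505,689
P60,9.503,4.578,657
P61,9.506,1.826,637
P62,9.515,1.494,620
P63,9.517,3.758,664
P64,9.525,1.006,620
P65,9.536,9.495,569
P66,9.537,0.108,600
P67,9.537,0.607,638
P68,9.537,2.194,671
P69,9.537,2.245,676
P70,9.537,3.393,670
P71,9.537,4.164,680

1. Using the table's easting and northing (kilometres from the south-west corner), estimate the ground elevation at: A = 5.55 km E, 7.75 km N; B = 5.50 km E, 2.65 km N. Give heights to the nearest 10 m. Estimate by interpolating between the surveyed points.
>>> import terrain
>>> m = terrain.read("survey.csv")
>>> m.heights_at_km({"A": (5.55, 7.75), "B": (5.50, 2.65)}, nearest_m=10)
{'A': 740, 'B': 640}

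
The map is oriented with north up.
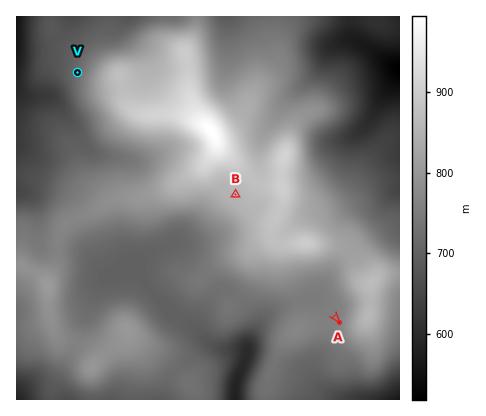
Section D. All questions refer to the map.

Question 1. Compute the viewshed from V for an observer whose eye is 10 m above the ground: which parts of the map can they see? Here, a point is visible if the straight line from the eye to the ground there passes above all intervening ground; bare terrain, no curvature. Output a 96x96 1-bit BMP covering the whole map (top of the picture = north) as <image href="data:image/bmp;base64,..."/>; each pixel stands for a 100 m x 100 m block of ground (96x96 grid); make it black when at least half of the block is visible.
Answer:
<image width="96" height="96" href="data:image/bmp;base64,Qk2+BAAAAAAAAD4AAAAoAAAAYAAAAGAAAAABAAEAAAAAAIAEAAATCwAAEwsAAAIAAAAAAAAA////AAAAAAAAAAAAAAAAAAAAAAAAAAAAAAAAAAAAAAAAAAAAAAAAAAAAAAAAAAAAAAAAAAAAAAAAAAAAAAAAAAAAAAAAAAAAAAAAAAAAAAAAAAAAAAAAAAAAAAAAAAAAAAAAAAAAAAAAAAAAAAAAAAAAAAAAAAAAAAAAAAAAAAAAAAAAAAAAAAAAAAAAAAAAAAAAAAAAAAAAAAAAAAAAAAAAAAAAAAAAAAAAAAAAAAAAAAAAAAAAAAAAAAAAAAAAAAAAAAAAAAAAAAAAAAAAAAAAAAAAAAAAAAAAAAAAAAAAAAAAAAAAAAAAAAAAAAAAAAAAAAAAAAAAAAAAAAAAAAAAAAAAAAAAAAAAAAAAAAAAAAAAAAAAAAAAAAAAAAAAAAAAAAAAAAAAAAAAAAAAAAAAAAAAAAAAAAAAAAAAAAAAAAAAAAAAAAAAAAAAAAAAAAAAAAAAAAAAQAAAAAAAAAAAAAAB4AAAAAAAAAAAAAAD4AAAAAAAAAAAAAAH4AAAAAAAAAAAAAAfwAAAAAAAAAAAAAB/gAAAAAAAAAAAAAD/gAAAAAAAAAAAAAD/AAAAAAAAAAAAAAD+AAAAAAAAAAAAAAD+AAAAAAAAAAAAAAD+AAAAAAAAAAAAAAD+AAAAAAAAAAAAAAD+AAAAAAAAAAAAAAD/AAAAAAAAAAAAAAD/gAAAAAAAAAAAAAD/4AAAAAAAAAAAAAD/+AAAAAAAAAAAAAD//gAAAAAAAAAAAAD//4AAAAAAAAAAAAD//+AAAAAAAAAAAAD///AAAAAAAAAAAAD///gAAAAAAAAAAAD///AAAAAAAAAAAAAD//AAAAAAAAAAAAAB/+AAAAAAAAAAAAAD/+AAAAAAAAAAAAAP/+AAAAAAAAAAAAD//8AAAAAAAAAAAAD//8AAAAAAAAAAAAD//4AAAAAAAAAAAAD//4AAAAAAAAAAAAD//wAAAAAAAAAAAAD+fwAAAAAAAAAAAAD8PgAAAAAAAAAAAAD4HgAAAAAAAAAAAAD4PgAAAAAAAAAAAAD4/gAAAAAAAAAAAAD7/AAAAAAAAAAAAAD//AAAAAAAAAAAAAD//AAAAAAAAAAAAAD/+AAAAAAAAAAAAAD/+AAAAAAAAAAAAAD/8AAAAAAAAAAAAAD/8AAAAAAAAAAAAAD/4AAAAAAAAAAAAAD/4AAAAAAAAAAAAAD/wAAAAAAAAAAAAAD/gAAAAAAAAAAAAAD/gAAAAAAAAAAAAAAPgOAAAAAAAAAAAAAPgfAAAAAAAAAAAAAHx/gAAAAAAAAAAAAH//wAAAAAAAAAAAAH//4AAAAAAAAAAAAD//4AAAAAAAAAAAAD//4AAAAAAAAAAAAD//gAAAAAAAAAAAAD/8AAAAAAAAAAAAAD/4AAAAAAAAAAAAAD/wAAAAAAAAAAAAAD/wAAAAAAAAAAAAAD/gAAAAAAAAAAAAAD/gAAAAAAAAAAAAAB/AAAAAAAAAAAAAAB/AAAAAAAAAAAAAAA+AAAAAAAAAAAAAAA+AAAAAAAAAAAAAAAcAAAAAAAAAAAAAA="/>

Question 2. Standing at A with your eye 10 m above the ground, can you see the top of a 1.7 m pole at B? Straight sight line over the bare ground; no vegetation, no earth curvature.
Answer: no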